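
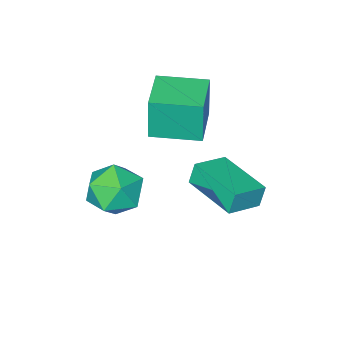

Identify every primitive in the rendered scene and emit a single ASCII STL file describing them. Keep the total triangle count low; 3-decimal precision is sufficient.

solid 
facet normal -0.962 0.011 -0.272
outer loop
vertex -3.326 2.596 -0.328
vertex -3.299 4.666 -0.338
vertex -3.092 2.589 -1.156
endloop
endfacet
facet normal -0.013 -1.000 0.005
outer loop
vertex -1.841 2.574 -0.802
vertex -3.326 2.596 -0.328
vertex -3.092 2.589 -1.156
endloop
endfacet
facet normal -0.962 0.012 -0.273
outer loop
vertex -3.092 2.589 -1.156
vertex -3.299 4.666 -0.338
vertex -3.064 4.659 -1.166
endloop
endfacet
facet normal 0.272 -0.008 -0.962
outer loop
vertex -3.064 4.659 -1.166
vertex -1.841 2.574 -0.802
vertex -3.092 2.589 -1.156
endloop
endfacet
facet normal -0.272 0.008 0.962
outer loop
vertex -3.326 2.596 -0.328
vertex -2.048 4.651 0.016
vertex -3.299 4.666 -0.338
endloop
endfacet
facet normal -0.013 -1.000 0.005
outer loop
vertex -2.076 2.581 0.026
vertex -3.326 2.596 -0.328
vertex -1.841 2.574 -0.802
endloop
endfacet
facet normal -0.272 0.008 0.962
outer loop
vertex -2.076 2.581 0.026
vertex -2.048 4.651 0.016
vertex -3.326 2.596 -0.328
endloop
endfacet
facet normal 0.013 1.000 -0.005
outer loop
vertex -3.299 4.666 -0.338
vertex -2.048 4.651 0.016
vertex -3.064 4.659 -1.166
endloop
endfacet
facet normal 0.272 -0.008 -0.962
outer loop
vertex -1.814 4.644 -0.812
vertex -1.841 2.574 -0.802
vertex -3.064 4.659 -1.166
endloop
endfacet
facet normal 0.013 1.000 -0.005
outer loop
vertex -3.064 4.659 -1.166
vertex -2.048 4.651 0.016
vertex -1.814 4.644 -0.812
endloop
endfacet
facet normal 0.962 -0.011 0.273
outer loop
vertex -1.814 4.644 -0.812
vertex -2.076 2.581 0.026
vertex -1.841 2.574 -0.802
endloop
endfacet
facet normal 0.962 -0.012 0.272
outer loop
vertex -2.048 4.651 0.016
vertex -2.076 2.581 0.026
vertex -1.814 4.644 -0.812
endloop
endfacet
facet normal -0.717 -0.696 -0.039
outer loop
vertex -2.697 -0.265 2.258
vertex -3.937 1.012 2.255
vertex -2.647 -0.221 0.56
endloop
endfacet
facet normal 0.697 -0.718 0.002
outer loop
vertex -1.443 0.948 0.625
vertex -2.697 -0.265 2.258
vertex -2.647 -0.221 0.56
endloop
endfacet
facet normal -0.717 -0.696 -0.039
outer loop
vertex -2.647 -0.221 0.56
vertex -3.937 1.012 2.255
vertex -3.887 1.055 0.556
endloop
endfacet
facet normal 0.029 0.025 -0.999
outer loop
vertex -3.887 1.055 0.556
vertex -1.443 0.948 0.625
vertex -2.647 -0.221 0.56
endloop
endfacet
facet normal -0.029 -0.026 0.999
outer loop
vertex -2.697 -0.265 2.258
vertex -2.733 2.181 2.32
vertex -3.937 1.012 2.255
endloop
endfacet
facet normal 0.697 -0.717 0.002
outer loop
vertex -1.493 0.905 2.324
vertex -2.697 -0.265 2.258
vertex -1.443 0.948 0.625
endloop
endfacet
facet normal -0.030 -0.026 0.999
outer loop
vertex -1.493 0.905 2.324
vertex -2.733 2.181 2.32
vertex -2.697 -0.265 2.258
endloop
endfacet
facet normal -0.697 0.718 -0.002
outer loop
vertex -3.937 1.012 2.255
vertex -2.733 2.181 2.32
vertex -3.887 1.055 0.556
endloop
endfacet
facet normal 0.029 0.026 -0.999
outer loop
vertex -2.683 2.225 0.622
vertex -1.443 0.948 0.625
vertex -3.887 1.055 0.556
endloop
endfacet
facet normal -0.697 0.717 -0.002
outer loop
vertex -3.887 1.055 0.556
vertex -2.733 2.181 2.32
vertex -2.683 2.225 0.622
endloop
endfacet
facet normal 0.717 0.696 0.039
outer loop
vertex -2.683 2.225 0.622
vertex -1.493 0.905 2.324
vertex -1.443 0.948 0.625
endloop
endfacet
facet normal 0.717 0.696 0.039
outer loop
vertex -2.733 2.181 2.32
vertex -1.493 0.905 2.324
vertex -2.683 2.225 0.622
endloop
endfacet
facet normal -0.743 -0.157 0.651
outer loop
vertex -1.3 0.845 -1.603
vertex -1.356 -0.231 -1.926
vertex -0.677 0.067 -1.08
endloop
endfacet
facet normal -0.302 0.354 0.885
outer loop
vertex -1.3 0.845 -1.603
vertex -0.677 0.067 -1.08
vertex -0.232 1.07 -1.329
endloop
endfacet
facet normal -0.285 0.873 0.396
outer loop
vertex -1.3 0.845 -1.603
vertex -0.232 1.07 -1.329
vertex -0.636 1.391 -2.329
endloop
endfacet
facet normal -0.716 0.684 -0.141
outer loop
vertex -1.3 0.845 -1.603
vertex -0.636 1.391 -2.329
vertex -1.331 0.587 -2.698
endloop
endfacet
facet normal -0.999 0.047 0.017
outer loop
vertex -1.3 0.845 -1.603
vertex -1.331 0.587 -2.698
vertex -1.356 -0.231 -1.926
endloop
endfacet
facet normal 0.353 0.075 0.933
outer loop
vertex -0.232 1.07 -1.329
vertex -0.677 0.067 -1.08
vertex 0.371 0.133 -1.482
endloop
endfacet
facet normal -0.360 -0.751 0.554
outer loop
vertex -0.677 0.067 -1.08
vertex -1.356 -0.231 -1.926
vertex -0.324 -0.671 -1.851
endloop
endfacet
facet normal -0.775 -0.421 -0.472
outer loop
vertex -1.356 -0.231 -1.926
vertex -1.331 0.587 -2.698
vertex -0.728 -0.35 -2.851
endloop
endfacet
facet normal -0.317 0.608 -0.728
outer loop
vertex -1.331 0.587 -2.698
vertex -0.636 1.391 -2.329
vertex -0.283 0.653 -3.1
endloop
endfacet
facet normal 0.380 0.914 0.140
outer loop
vertex -0.636 1.391 -2.329
vertex -0.232 1.07 -1.329
vertex 0.396 0.951 -2.254
endloop
endfacet
facet normal 0.716 -0.684 0.141
outer loop
vertex 0.34 -0.125 -2.577
vertex 0.371 0.133 -1.482
vertex -0.324 -0.671 -1.851
endloop
endfacet
facet normal 0.285 -0.873 -0.396
outer loop
vertex 0.34 -0.125 -2.577
vertex -0.324 -0.671 -1.851
vertex -0.728 -0.35 -2.851
endloop
endfacet
facet normal 0.302 -0.354 -0.885
outer loop
vertex 0.34 -0.125 -2.577
vertex -0.728 -0.35 -2.851
vertex -0.283 0.653 -3.1
endloop
endfacet
facet normal 0.743 0.157 -0.651
outer loop
vertex 0.34 -0.125 -2.577
vertex -0.283 0.653 -3.1
vertex 0.396 0.951 -2.254
endloop
endfacet
facet normal 0.999 -0.047 -0.017
outer loop
vertex 0.34 -0.125 -2.577
vertex 0.396 0.951 -2.254
vertex 0.371 0.133 -1.482
endloop
endfacet
facet normal 0.317 -0.608 0.728
outer loop
vertex -0.324 -0.671 -1.851
vertex 0.371 0.133 -1.482
vertex -0.677 0.067 -1.08
endloop
endfacet
facet normal -0.380 -0.914 -0.140
outer loop
vertex -0.728 -0.35 -2.851
vertex -0.324 -0.671 -1.851
vertex -1.356 -0.231 -1.926
endloop
endfacet
facet normal -0.353 -0.075 -0.933
outer loop
vertex -0.283 0.653 -3.1
vertex -0.728 -0.35 -2.851
vertex -1.331 0.587 -2.698
endloop
endfacet
facet normal 0.360 0.751 -0.554
outer loop
vertex 0.396 0.951 -2.254
vertex -0.283 0.653 -3.1
vertex -0.636 1.391 -2.329
endloop
endfacet
facet normal 0.775 0.421 0.472
outer loop
vertex 0.371 0.133 -1.482
vertex 0.396 0.951 -2.254
vertex -0.232 1.07 -1.329
endloop
endfacet

endsolid


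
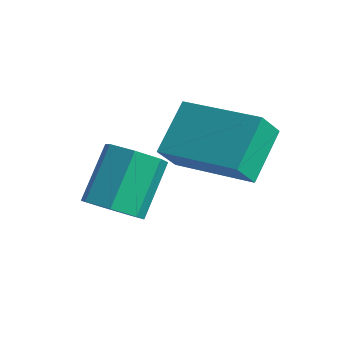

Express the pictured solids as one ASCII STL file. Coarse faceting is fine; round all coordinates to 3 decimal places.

solid 
facet normal -0.975 -0.062 -0.215
outer loop
vertex 1.367 2.359 1.637
vertex 1.128 3.547 2.376
vertex 1.494 2.826 0.927
endloop
endfacet
facet normal 0.169 -0.837 -0.520
outer loop
vertex 3.472 2.953 1.364
vertex 1.367 2.359 1.637
vertex 1.494 2.826 0.927
endloop
endfacet
facet normal -0.975 -0.062 -0.215
outer loop
vertex 1.494 2.826 0.927
vertex 1.128 3.547 2.376
vertex 1.255 4.015 1.666
endloop
endfacet
facet normal 0.148 0.543 -0.826
outer loop
vertex 1.255 4.015 1.666
vertex 3.472 2.953 1.364
vertex 1.494 2.826 0.927
endloop
endfacet
facet normal -0.148 -0.544 0.826
outer loop
vertex 1.367 2.359 1.637
vertex 3.106 3.674 2.813
vertex 1.128 3.547 2.376
endloop
endfacet
facet normal 0.168 -0.837 -0.521
outer loop
vertex 3.345 2.485 2.074
vertex 1.367 2.359 1.637
vertex 3.472 2.953 1.364
endloop
endfacet
facet normal -0.148 -0.543 0.826
outer loop
vertex 3.345 2.485 2.074
vertex 3.106 3.674 2.813
vertex 1.367 2.359 1.637
endloop
endfacet
facet normal -0.169 0.837 0.521
outer loop
vertex 1.128 3.547 2.376
vertex 3.106 3.674 2.813
vertex 1.255 4.015 1.666
endloop
endfacet
facet normal 0.148 0.544 -0.826
outer loop
vertex 3.233 4.141 2.103
vertex 3.472 2.953 1.364
vertex 1.255 4.015 1.666
endloop
endfacet
facet normal -0.168 0.837 0.520
outer loop
vertex 1.255 4.015 1.666
vertex 3.106 3.674 2.813
vertex 3.233 4.141 2.103
endloop
endfacet
facet normal 0.975 0.062 0.215
outer loop
vertex 3.233 4.141 2.103
vertex 3.345 2.485 2.074
vertex 3.472 2.953 1.364
endloop
endfacet
facet normal 0.975 0.062 0.215
outer loop
vertex 3.106 3.674 2.813
vertex 3.345 2.485 2.074
vertex 3.233 4.141 2.103
endloop
endfacet
facet normal 0.158 -0.738 -0.655
outer loop
vertex 1.859 1.074 0.682
vertex 1.169 1.107 0.478
vertex 1.733 1.465 0.211
endloop
endfacet
facet normal 0.966 0.252 -0.049
outer loop
vertex 1.859 1.074 0.682
vertex 1.733 1.465 0.211
vertex 1.621 2.18 1.666
endloop
endfacet
facet normal 0.967 0.250 -0.049
outer loop
vertex 1.621 2.18 1.666
vertex 1.733 1.465 0.211
vertex 1.496 2.572 1.196
endloop
endfacet
facet normal -0.159 0.737 0.657
outer loop
vertex 1.621 2.18 1.666
vertex 1.496 2.572 1.196
vertex 0.931 2.213 1.462
endloop
endfacet
facet normal 0.158 -0.738 -0.656
outer loop
vertex 1.733 1.465 0.211
vertex 1.169 1.107 0.478
vertex 1.183 1.587 -0.059
endloop
endfacet
facet normal 0.447 0.646 -0.619
outer loop
vertex 1.733 1.465 0.211
vertex 1.183 1.587 -0.059
vertex 1.496 2.572 1.196
endloop
endfacet
facet normal 0.445 0.647 -0.619
outer loop
vertex 1.496 2.572 1.196
vertex 1.183 1.587 -0.059
vertex 0.945 2.693 0.926
endloop
endfacet
facet normal -0.160 0.737 0.656
outer loop
vertex 1.496 2.572 1.196
vertex 0.945 2.693 0.926
vertex 0.931 2.213 1.462
endloop
endfacet
facet normal 0.158 -0.738 -0.656
outer loop
vertex 1.183 1.587 -0.059
vertex 1.169 1.107 0.478
vertex 0.622 1.347 0.076
endloop
endfacet
facet normal -0.411 0.555 -0.723
outer loop
vertex 1.183 1.587 -0.059
vertex 0.622 1.347 0.076
vertex 0.945 2.693 0.926
endloop
endfacet
facet normal -0.410 0.555 -0.723
outer loop
vertex 0.945 2.693 0.926
vertex 0.622 1.347 0.076
vertex 0.384 2.453 1.06
endloop
endfacet
facet normal -0.159 0.738 0.656
outer loop
vertex 0.945 2.693 0.926
vertex 0.384 2.453 1.06
vertex 0.931 2.213 1.462
endloop
endfacet
facet normal 0.159 -0.738 -0.656
outer loop
vertex 0.622 1.347 0.076
vertex 1.169 1.107 0.478
vertex 0.473 0.926 0.513
endloop
endfacet
facet normal -0.958 0.045 -0.283
outer loop
vertex 0.622 1.347 0.076
vertex 0.473 0.926 0.513
vertex 0.384 2.453 1.06
endloop
endfacet
facet normal -0.958 0.046 -0.283
outer loop
vertex 0.384 2.453 1.06
vertex 0.473 0.926 0.513
vertex 0.235 2.033 1.497
endloop
endfacet
facet normal -0.158 0.738 0.656
outer loop
vertex 0.384 2.453 1.06
vertex 0.235 2.033 1.497
vertex 0.931 2.213 1.462
endloop
endfacet
facet normal 0.159 -0.737 -0.657
outer loop
vertex 0.473 0.926 0.513
vertex 1.169 1.107 0.478
vertex 0.848 0.641 0.923
endloop
endfacet
facet normal -0.784 -0.498 0.371
outer loop
vertex 0.473 0.926 0.513
vertex 0.848 0.641 0.923
vertex 0.235 2.033 1.497
endloop
endfacet
facet normal -0.784 -0.498 0.370
outer loop
vertex 0.235 2.033 1.497
vertex 0.848 0.641 0.923
vertex 0.61 1.748 1.908
endloop
endfacet
facet normal -0.158 0.738 0.656
outer loop
vertex 0.235 2.033 1.497
vertex 0.61 1.748 1.908
vertex 0.931 2.213 1.462
endloop
endfacet
facet normal 0.159 -0.737 -0.657
outer loop
vertex 0.848 0.641 0.923
vertex 1.169 1.107 0.478
vertex 1.464 0.707 0.998
endloop
endfacet
facet normal -0.019 -0.667 0.745
outer loop
vertex 0.848 0.641 0.923
vertex 1.464 0.707 0.998
vertex 0.61 1.748 1.908
endloop
endfacet
facet normal -0.020 -0.667 0.744
outer loop
vertex 0.61 1.748 1.908
vertex 1.464 0.707 0.998
vertex 1.227 1.813 1.983
endloop
endfacet
facet normal -0.158 0.738 0.656
outer loop
vertex 0.61 1.748 1.908
vertex 1.227 1.813 1.983
vertex 0.931 2.213 1.462
endloop
endfacet
facet normal 0.159 -0.737 -0.657
outer loop
vertex 1.464 0.707 0.998
vertex 1.169 1.107 0.478
vertex 1.859 1.074 0.682
endloop
endfacet
facet normal 0.759 -0.335 0.559
outer loop
vertex 1.464 0.707 0.998
vertex 1.859 1.074 0.682
vertex 1.227 1.813 1.983
endloop
endfacet
facet normal 0.760 -0.333 0.558
outer loop
vertex 1.227 1.813 1.983
vertex 1.859 1.074 0.682
vertex 1.621 2.18 1.666
endloop
endfacet
facet normal -0.159 0.737 0.656
outer loop
vertex 1.227 1.813 1.983
vertex 1.621 2.18 1.666
vertex 0.931 2.213 1.462
endloop
endfacet

endsolid


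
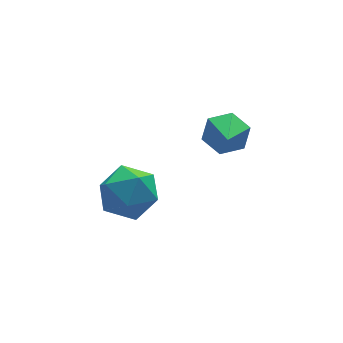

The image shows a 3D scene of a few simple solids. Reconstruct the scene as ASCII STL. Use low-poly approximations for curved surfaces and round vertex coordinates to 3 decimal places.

solid 
facet normal 0.312 0.742 -0.594
outer loop
vertex 2.066 0.656 -0.187
vertex 1.783 1.032 0.134
vertex 2.324 0.903 0.257
endloop
endfacet
facet normal 0.670 -0.742 0.023
outer loop
vertex 2.066 0.656 -0.187
vertex 2.324 0.903 0.257
vertex 1.377 0.068 0.906
endloop
endfacet
facet normal 0.312 0.742 -0.594
outer loop
vertex 2.324 0.903 0.257
vertex 1.783 1.032 0.134
vertex 2.041 1.279 0.578
endloop
endfacet
facet normal 0.646 -0.152 0.748
outer loop
vertex 2.324 0.903 0.257
vertex 2.041 1.279 0.578
vertex 1.377 0.068 0.906
endloop
endfacet
facet normal 0.311 0.742 -0.594
outer loop
vertex 2.041 1.279 0.578
vertex 1.783 1.032 0.134
vertex 1.5 1.408 0.456
endloop
endfacet
facet normal -0.133 0.326 0.936
outer loop
vertex 2.041 1.279 0.578
vertex 1.5 1.408 0.456
vertex 1.377 0.068 0.906
endloop
endfacet
facet normal 0.313 0.743 -0.592
outer loop
vertex 1.5 1.408 0.456
vertex 1.783 1.032 0.134
vertex 1.242 1.162 0.011
endloop
endfacet
facet normal -0.892 0.215 0.398
outer loop
vertex 1.5 1.408 0.456
vertex 1.242 1.162 0.011
vertex 1.377 0.068 0.906
endloop
endfacet
facet normal 0.313 0.742 -0.593
outer loop
vertex 1.242 1.162 0.011
vertex 1.783 1.032 0.134
vertex 1.525 0.786 -0.31
endloop
endfacet
facet normal -0.868 -0.374 -0.327
outer loop
vertex 1.242 1.162 0.011
vertex 1.525 0.786 -0.31
vertex 1.377 0.068 0.906
endloop
endfacet
facet normal 0.313 0.742 -0.593
outer loop
vertex 1.525 0.786 -0.31
vertex 1.783 1.032 0.134
vertex 2.066 0.656 -0.187
endloop
endfacet
facet normal -0.088 -0.853 -0.514
outer loop
vertex 1.525 0.786 -0.31
vertex 2.066 0.656 -0.187
vertex 1.377 0.068 0.906
endloop
endfacet
facet normal -0.966 0.235 0.108
outer loop
vertex -0.713 2.554 -2.257
vertex -0.916 1.803 -2.439
vertex -0.781 2.008 -1.678
endloop
endfacet
facet normal -0.557 0.636 0.534
outer loop
vertex -0.713 2.554 -2.257
vertex -0.781 2.008 -1.678
vertex -0.176 2.529 -1.667
endloop
endfacet
facet normal -0.092 0.988 0.126
outer loop
vertex -0.713 2.554 -2.257
vertex -0.176 2.529 -1.667
vertex 0.064 2.647 -2.42
endloop
endfacet
facet normal -0.213 0.804 -0.555
outer loop
vertex -0.713 2.554 -2.257
vertex 0.064 2.647 -2.42
vertex -0.394 2.197 -2.897
endloop
endfacet
facet normal -0.752 0.340 -0.565
outer loop
vertex -0.713 2.554 -2.257
vertex -0.394 2.197 -2.897
vertex -0.916 1.803 -2.439
endloop
endfacet
facet normal -0.189 0.199 0.962
outer loop
vertex -0.176 2.529 -1.667
vertex -0.781 2.008 -1.678
vertex -0.046 1.763 -1.483
endloop
endfacet
facet normal -0.851 -0.449 0.272
outer loop
vertex -0.781 2.008 -1.678
vertex -0.916 1.803 -2.439
vertex -0.504 1.313 -1.96
endloop
endfacet
facet normal -0.504 -0.282 -0.817
outer loop
vertex -0.916 1.803 -2.439
vertex -0.394 2.197 -2.897
vertex -0.264 1.431 -2.713
endloop
endfacet
facet normal 0.370 0.472 -0.800
outer loop
vertex -0.394 2.197 -2.897
vertex 0.064 2.647 -2.42
vertex 0.341 1.952 -2.702
endloop
endfacet
facet normal 0.565 0.769 0.300
outer loop
vertex 0.064 2.647 -2.42
vertex -0.176 2.529 -1.667
vertex 0.476 2.157 -1.941
endloop
endfacet
facet normal 0.213 -0.804 0.555
outer loop
vertex 0.273 1.406 -2.123
vertex -0.046 1.763 -1.483
vertex -0.504 1.313 -1.96
endloop
endfacet
facet normal 0.092 -0.988 -0.126
outer loop
vertex 0.273 1.406 -2.123
vertex -0.504 1.313 -1.96
vertex -0.264 1.431 -2.713
endloop
endfacet
facet normal 0.557 -0.636 -0.534
outer loop
vertex 0.273 1.406 -2.123
vertex -0.264 1.431 -2.713
vertex 0.341 1.952 -2.702
endloop
endfacet
facet normal 0.966 -0.235 -0.108
outer loop
vertex 0.273 1.406 -2.123
vertex 0.341 1.952 -2.702
vertex 0.476 2.157 -1.941
endloop
endfacet
facet normal 0.752 -0.340 0.565
outer loop
vertex 0.273 1.406 -2.123
vertex 0.476 2.157 -1.941
vertex -0.046 1.763 -1.483
endloop
endfacet
facet normal -0.370 -0.472 0.800
outer loop
vertex -0.504 1.313 -1.96
vertex -0.046 1.763 -1.483
vertex -0.781 2.008 -1.678
endloop
endfacet
facet normal -0.565 -0.769 -0.300
outer loop
vertex -0.264 1.431 -2.713
vertex -0.504 1.313 -1.96
vertex -0.916 1.803 -2.439
endloop
endfacet
facet normal 0.189 -0.199 -0.962
outer loop
vertex 0.341 1.952 -2.702
vertex -0.264 1.431 -2.713
vertex -0.394 2.197 -2.897
endloop
endfacet
facet normal 0.851 0.449 -0.272
outer loop
vertex 0.476 2.157 -1.941
vertex 0.341 1.952 -2.702
vertex 0.064 2.647 -2.42
endloop
endfacet
facet normal 0.504 0.282 0.817
outer loop
vertex -0.046 1.763 -1.483
vertex 0.476 2.157 -1.941
vertex -0.176 2.529 -1.667
endloop
endfacet

endsolid


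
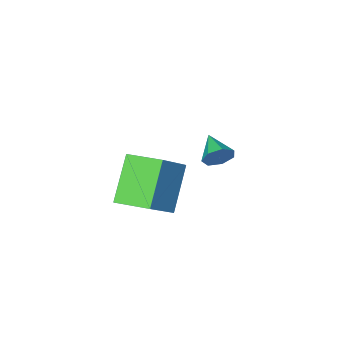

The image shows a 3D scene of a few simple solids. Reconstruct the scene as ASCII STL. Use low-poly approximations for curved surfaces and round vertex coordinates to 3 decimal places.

solid 
facet normal -0.516 -0.415 0.749
outer loop
vertex 2.221 2.694 3.362
vertex 1.509 3.962 3.573
vertex 0.886 2.148 2.14
endloop
endfacet
facet normal 0.484 -0.863 -0.143
outer loop
vertex 1.971 3.018 0.567
vertex 2.221 2.694 3.362
vertex 0.886 2.148 2.14
endloop
endfacet
facet normal -0.516 -0.415 0.749
outer loop
vertex 0.886 2.148 2.14
vertex 1.509 3.962 3.573
vertex 0.174 3.416 2.351
endloop
endfacet
facet normal -0.706 -0.289 -0.647
outer loop
vertex 0.174 3.416 2.351
vertex 1.971 3.018 0.567
vertex 0.886 2.148 2.14
endloop
endfacet
facet normal 0.706 0.289 0.647
outer loop
vertex 2.221 2.694 3.362
vertex 2.594 4.832 2.0
vertex 1.509 3.962 3.573
endloop
endfacet
facet normal 0.484 -0.863 -0.143
outer loop
vertex 3.306 3.564 1.789
vertex 2.221 2.694 3.362
vertex 1.971 3.018 0.567
endloop
endfacet
facet normal 0.706 0.289 0.647
outer loop
vertex 3.306 3.564 1.789
vertex 2.594 4.832 2.0
vertex 2.221 2.694 3.362
endloop
endfacet
facet normal -0.484 0.863 0.143
outer loop
vertex 1.509 3.962 3.573
vertex 2.594 4.832 2.0
vertex 0.174 3.416 2.351
endloop
endfacet
facet normal -0.706 -0.289 -0.647
outer loop
vertex 1.259 4.286 0.778
vertex 1.971 3.018 0.567
vertex 0.174 3.416 2.351
endloop
endfacet
facet normal -0.484 0.863 0.143
outer loop
vertex 0.174 3.416 2.351
vertex 2.594 4.832 2.0
vertex 1.259 4.286 0.778
endloop
endfacet
facet normal 0.516 0.415 -0.749
outer loop
vertex 1.259 4.286 0.778
vertex 3.306 3.564 1.789
vertex 1.971 3.018 0.567
endloop
endfacet
facet normal 0.516 0.415 -0.749
outer loop
vertex 2.594 4.832 2.0
vertex 3.306 3.564 1.789
vertex 1.259 4.286 0.778
endloop
endfacet
facet normal 0.244 0.907 -0.343
outer loop
vertex -1.802 1.893 0.441
vertex -2.089 2.173 0.978
vertex -1.454 1.973 0.9
endloop
endfacet
facet normal 0.580 -0.754 -0.308
outer loop
vertex -1.802 1.893 0.441
vertex -1.454 1.973 0.9
vertex -2.391 1.047 1.402
endloop
endfacet
facet normal 0.244 0.907 -0.343
outer loop
vertex -1.454 1.973 0.9
vertex -2.089 2.173 0.978
vertex -1.585 2.204 1.418
endloop
endfacet
facet normal 0.742 -0.523 0.421
outer loop
vertex -1.454 1.973 0.9
vertex -1.585 2.204 1.418
vertex -2.391 1.047 1.402
endloop
endfacet
facet normal 0.243 0.908 -0.342
outer loop
vertex -1.585 2.204 1.418
vertex -2.089 2.173 0.978
vertex -2.096 2.411 1.604
endloop
endfacet
facet normal 0.264 -0.197 0.944
outer loop
vertex -1.585 2.204 1.418
vertex -2.096 2.411 1.604
vertex -2.391 1.047 1.402
endloop
endfacet
facet normal 0.242 0.908 -0.342
outer loop
vertex -2.096 2.411 1.604
vertex -2.089 2.173 0.978
vertex -2.601 2.438 1.319
endloop
endfacet
facet normal -0.492 -0.022 0.870
outer loop
vertex -2.096 2.411 1.604
vertex -2.601 2.438 1.319
vertex -2.391 1.047 1.402
endloop
endfacet
facet normal 0.243 0.908 -0.341
outer loop
vertex -2.601 2.438 1.319
vertex -2.089 2.173 0.978
vertex -2.721 2.266 0.776
endloop
endfacet
facet normal -0.959 -0.130 0.253
outer loop
vertex -2.601 2.438 1.319
vertex -2.721 2.266 0.776
vertex -2.391 1.047 1.402
endloop
endfacet
facet normal 0.243 0.907 -0.344
outer loop
vertex -2.721 2.266 0.776
vertex -2.089 2.173 0.978
vertex -2.366 2.023 0.386
endloop
endfacet
facet normal -0.784 -0.438 -0.440
outer loop
vertex -2.721 2.266 0.776
vertex -2.366 2.023 0.386
vertex -2.391 1.047 1.402
endloop
endfacet
facet normal 0.243 0.907 -0.343
outer loop
vertex -2.366 2.023 0.386
vertex -2.089 2.173 0.978
vertex -1.802 1.893 0.441
endloop
endfacet
facet normal -0.098 -0.717 -0.691
outer loop
vertex -2.366 2.023 0.386
vertex -1.802 1.893 0.441
vertex -2.391 1.047 1.402
endloop
endfacet

endsolid


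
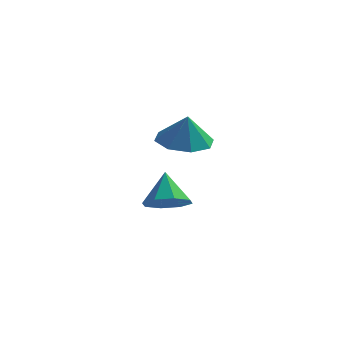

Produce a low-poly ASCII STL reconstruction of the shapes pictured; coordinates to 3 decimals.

solid 
facet normal -0.161 0.149 -0.976
outer loop
vertex 3.534 -1.859 1.88
vertex 3.089 -1.146 2.062
vertex 3.915 -1.323 1.899
endloop
endfacet
facet normal 0.726 -0.531 0.437
outer loop
vertex 3.534 -1.859 1.88
vertex 3.915 -1.323 1.899
vertex 3.251 -1.294 3.038
endloop
endfacet
facet normal -0.161 0.148 -0.976
outer loop
vertex 3.915 -1.323 1.899
vertex 3.089 -1.146 2.062
vertex 3.812 -0.683 2.013
endloop
endfacet
facet normal 0.863 0.050 0.502
outer loop
vertex 3.915 -1.323 1.899
vertex 3.812 -0.683 2.013
vertex 3.251 -1.294 3.038
endloop
endfacet
facet normal -0.161 0.148 -0.976
outer loop
vertex 3.812 -0.683 2.013
vertex 3.089 -1.146 2.062
vertex 3.286 -0.314 2.156
endloop
endfacet
facet normal 0.554 0.546 0.629
outer loop
vertex 3.812 -0.683 2.013
vertex 3.286 -0.314 2.156
vertex 3.251 -1.294 3.038
endloop
endfacet
facet normal -0.161 0.148 -0.976
outer loop
vertex 3.286 -0.314 2.156
vertex 3.089 -1.146 2.062
vertex 2.644 -0.433 2.244
endloop
endfacet
facet normal -0.022 0.669 0.743
outer loop
vertex 3.286 -0.314 2.156
vertex 2.644 -0.433 2.244
vertex 3.251 -1.294 3.038
endloop
endfacet
facet normal -0.162 0.148 -0.976
outer loop
vertex 2.644 -0.433 2.244
vertex 3.089 -1.146 2.062
vertex 2.263 -0.97 2.226
endloop
endfacet
facet normal -0.525 0.347 0.777
outer loop
vertex 2.644 -0.433 2.244
vertex 2.263 -0.97 2.226
vertex 3.251 -1.294 3.038
endloop
endfacet
facet normal -0.162 0.148 -0.976
outer loop
vertex 2.263 -0.97 2.226
vertex 3.089 -1.146 2.062
vertex 2.366 -1.61 2.112
endloop
endfacet
facet normal -0.662 -0.233 0.712
outer loop
vertex 2.263 -0.97 2.226
vertex 2.366 -1.61 2.112
vertex 3.251 -1.294 3.038
endloop
endfacet
facet normal -0.162 0.147 -0.976
outer loop
vertex 2.366 -1.61 2.112
vertex 3.089 -1.146 2.062
vertex 2.893 -1.978 1.969
endloop
endfacet
facet normal -0.351 -0.731 0.585
outer loop
vertex 2.366 -1.61 2.112
vertex 2.893 -1.978 1.969
vertex 3.251 -1.294 3.038
endloop
endfacet
facet normal -0.163 0.147 -0.976
outer loop
vertex 2.893 -1.978 1.969
vertex 3.089 -1.146 2.062
vertex 3.534 -1.859 1.88
endloop
endfacet
facet normal 0.224 -0.853 0.471
outer loop
vertex 2.893 -1.978 1.969
vertex 3.534 -1.859 1.88
vertex 3.251 -1.294 3.038
endloop
endfacet
facet normal 0.240 -0.519 -0.820
outer loop
vertex 2.547 1.024 -1.124
vertex 1.811 1.083 -1.377
vertex 2.458 1.511 -1.458
endloop
endfacet
facet normal 0.714 0.480 0.510
outer loop
vertex 2.547 1.024 -1.124
vertex 2.458 1.511 -1.458
vertex 1.509 1.737 -0.343
endloop
endfacet
facet normal 0.240 -0.518 -0.821
outer loop
vertex 2.458 1.511 -1.458
vertex 1.811 1.083 -1.377
vertex 1.991 1.748 -1.744
endloop
endfacet
facet normal 0.380 0.915 0.138
outer loop
vertex 2.458 1.511 -1.458
vertex 1.991 1.748 -1.744
vertex 1.509 1.737 -0.343
endloop
endfacet
facet normal 0.240 -0.518 -0.821
outer loop
vertex 1.991 1.748 -1.744
vertex 1.811 1.083 -1.377
vertex 1.418 1.595 -1.815
endloop
endfacet
facet normal -0.248 0.966 -0.078
outer loop
vertex 1.991 1.748 -1.744
vertex 1.418 1.595 -1.815
vertex 1.509 1.737 -0.343
endloop
endfacet
facet normal 0.241 -0.517 -0.821
outer loop
vertex 1.418 1.595 -1.815
vertex 1.811 1.083 -1.377
vertex 1.076 1.142 -1.63
endloop
endfacet
facet normal -0.800 0.600 -0.008
outer loop
vertex 1.418 1.595 -1.815
vertex 1.076 1.142 -1.63
vertex 1.509 1.737 -0.343
endloop
endfacet
facet normal 0.241 -0.519 -0.820
outer loop
vertex 1.076 1.142 -1.63
vertex 1.811 1.083 -1.377
vertex 1.164 0.655 -1.296
endloop
endfacet
facet normal -0.952 0.036 0.304
outer loop
vertex 1.076 1.142 -1.63
vertex 1.164 0.655 -1.296
vertex 1.509 1.737 -0.343
endloop
endfacet
facet normal 0.240 -0.518 -0.821
outer loop
vertex 1.164 0.655 -1.296
vertex 1.811 1.083 -1.377
vertex 1.632 0.419 -1.01
endloop
endfacet
facet normal -0.616 -0.401 0.678
outer loop
vertex 1.164 0.655 -1.296
vertex 1.632 0.419 -1.01
vertex 1.509 1.737 -0.343
endloop
endfacet
facet normal 0.242 -0.518 -0.820
outer loop
vertex 1.632 0.419 -1.01
vertex 1.811 1.083 -1.377
vertex 2.205 0.572 -0.938
endloop
endfacet
facet normal 0.008 -0.451 0.893
outer loop
vertex 1.632 0.419 -1.01
vertex 2.205 0.572 -0.938
vertex 1.509 1.737 -0.343
endloop
endfacet
facet normal 0.240 -0.519 -0.820
outer loop
vertex 2.205 0.572 -0.938
vertex 1.811 1.083 -1.377
vertex 2.547 1.024 -1.124
endloop
endfacet
facet normal 0.561 -0.086 0.823
outer loop
vertex 2.205 0.572 -0.938
vertex 2.547 1.024 -1.124
vertex 1.509 1.737 -0.343
endloop
endfacet

endsolid


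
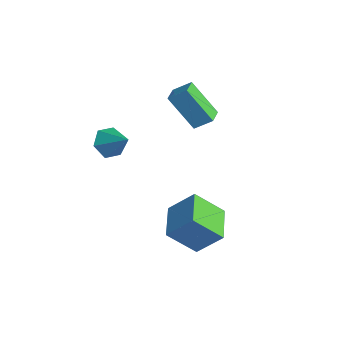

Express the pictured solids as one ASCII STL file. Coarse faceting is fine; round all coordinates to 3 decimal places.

solid 
facet normal -0.848 0.523 0.088
outer loop
vertex 0.716 0.73 -1.231
vertex 1.404 1.648 -0.059
vertex 1.304 1.893 -2.487
endloop
endfacet
facet normal -0.419 -0.560 -0.715
outer loop
vertex 2.796 0.972 -2.641
vertex 0.716 0.73 -1.231
vertex 1.304 1.893 -2.487
endloop
endfacet
facet normal -0.848 0.523 0.088
outer loop
vertex 1.304 1.893 -2.487
vertex 1.404 1.648 -0.059
vertex 1.992 2.811 -1.315
endloop
endfacet
facet normal 0.325 0.642 -0.694
outer loop
vertex 1.992 2.811 -1.315
vertex 2.796 0.972 -2.641
vertex 1.304 1.893 -2.487
endloop
endfacet
facet normal -0.325 -0.642 0.694
outer loop
vertex 0.716 0.73 -1.231
vertex 2.896 0.727 -0.213
vertex 1.404 1.648 -0.059
endloop
endfacet
facet normal -0.419 -0.560 -0.715
outer loop
vertex 2.208 -0.191 -1.385
vertex 0.716 0.73 -1.231
vertex 2.796 0.972 -2.641
endloop
endfacet
facet normal -0.325 -0.642 0.694
outer loop
vertex 2.208 -0.191 -1.385
vertex 2.896 0.727 -0.213
vertex 0.716 0.73 -1.231
endloop
endfacet
facet normal 0.419 0.560 0.715
outer loop
vertex 1.404 1.648 -0.059
vertex 2.896 0.727 -0.213
vertex 1.992 2.811 -1.315
endloop
endfacet
facet normal 0.325 0.642 -0.694
outer loop
vertex 3.484 1.89 -1.469
vertex 2.796 0.972 -2.641
vertex 1.992 2.811 -1.315
endloop
endfacet
facet normal 0.419 0.560 0.715
outer loop
vertex 1.992 2.811 -1.315
vertex 2.896 0.727 -0.213
vertex 3.484 1.89 -1.469
endloop
endfacet
facet normal 0.848 -0.523 -0.088
outer loop
vertex 3.484 1.89 -1.469
vertex 2.208 -0.191 -1.385
vertex 2.796 0.972 -2.641
endloop
endfacet
facet normal 0.848 -0.523 -0.088
outer loop
vertex 2.896 0.727 -0.213
vertex 2.208 -0.191 -1.385
vertex 3.484 1.89 -1.469
endloop
endfacet
facet normal -0.518 -0.354 0.779
outer loop
vertex -1.192 2.699 4.578
vertex -1.825 3.307 4.433
vertex -1.685 2.034 3.948
endloop
endfacet
facet normal 0.713 -0.682 0.163
outer loop
vertex -0.635 2.753 2.367
vertex -1.192 2.699 4.578
vertex -1.685 2.034 3.948
endloop
endfacet
facet normal -0.518 -0.354 0.779
outer loop
vertex -1.685 2.034 3.948
vertex -1.825 3.307 4.433
vertex -2.319 2.643 3.803
endloop
endfacet
facet normal -0.475 -0.639 -0.606
outer loop
vertex -2.319 2.643 3.803
vertex -0.635 2.753 2.367
vertex -1.685 2.034 3.948
endloop
endfacet
facet normal 0.475 0.639 0.606
outer loop
vertex -1.192 2.699 4.578
vertex -0.775 4.026 2.852
vertex -1.825 3.307 4.433
endloop
endfacet
facet normal 0.712 -0.684 0.163
outer loop
vertex -0.141 3.417 2.997
vertex -1.192 2.699 4.578
vertex -0.635 2.753 2.367
endloop
endfacet
facet normal 0.475 0.639 0.606
outer loop
vertex -0.141 3.417 2.997
vertex -0.775 4.026 2.852
vertex -1.192 2.699 4.578
endloop
endfacet
facet normal -0.712 0.683 -0.162
outer loop
vertex -1.825 3.307 4.433
vertex -0.775 4.026 2.852
vertex -2.319 2.643 3.803
endloop
endfacet
facet normal -0.475 -0.639 -0.606
outer loop
vertex -1.268 3.361 2.222
vertex -0.635 2.753 2.367
vertex -2.319 2.643 3.803
endloop
endfacet
facet normal -0.712 0.683 -0.163
outer loop
vertex -2.319 2.643 3.803
vertex -0.775 4.026 2.852
vertex -1.268 3.361 2.222
endloop
endfacet
facet normal 0.518 0.354 -0.779
outer loop
vertex -1.268 3.361 2.222
vertex -0.141 3.417 2.997
vertex -0.635 2.753 2.367
endloop
endfacet
facet normal 0.518 0.354 -0.779
outer loop
vertex -0.775 4.026 2.852
vertex -0.141 3.417 2.997
vertex -1.268 3.361 2.222
endloop
endfacet
facet normal -0.743 -0.250 -0.621
outer loop
vertex -2.097 -0.094 0.629
vertex -2.527 -0.418 1.274
vertex -2.626 0.39 1.067
endloop
endfacet
facet normal 0.529 0.809 -0.256
outer loop
vertex -2.097 -0.094 0.629
vertex -2.626 0.39 1.067
vertex -1.413 -0.042 2.206
endloop
endfacet
facet normal -0.743 -0.250 -0.621
outer loop
vertex -2.626 0.39 1.067
vertex -2.527 -0.418 1.274
vertex -3.056 0.067 1.711
endloop
endfacet
facet normal -0.064 0.909 0.413
outer loop
vertex -2.626 0.39 1.067
vertex -3.056 0.067 1.711
vertex -1.413 -0.042 2.206
endloop
endfacet
facet normal -0.743 -0.251 -0.621
outer loop
vertex -3.056 0.067 1.711
vertex -2.527 -0.418 1.274
vertex -2.957 -0.741 1.919
endloop
endfacet
facet normal -0.269 0.209 0.940
outer loop
vertex -3.056 0.067 1.711
vertex -2.957 -0.741 1.919
vertex -1.413 -0.042 2.206
endloop
endfacet
facet normal -0.743 -0.251 -0.621
outer loop
vertex -2.957 -0.741 1.919
vertex -2.527 -0.418 1.274
vertex -2.428 -1.226 1.482
endloop
endfacet
facet normal 0.119 -0.590 0.799
outer loop
vertex -2.957 -0.741 1.919
vertex -2.428 -1.226 1.482
vertex -1.413 -0.042 2.206
endloop
endfacet
facet normal -0.743 -0.251 -0.621
outer loop
vertex -2.428 -1.226 1.482
vertex -2.527 -0.418 1.274
vertex -1.998 -0.902 0.837
endloop
endfacet
facet normal 0.713 -0.690 0.129
outer loop
vertex -2.428 -1.226 1.482
vertex -1.998 -0.902 0.837
vertex -1.413 -0.042 2.206
endloop
endfacet
facet normal -0.743 -0.251 -0.621
outer loop
vertex -1.998 -0.902 0.837
vertex -2.527 -0.418 1.274
vertex -2.097 -0.094 0.629
endloop
endfacet
facet normal 0.917 0.010 -0.398
outer loop
vertex -1.998 -0.902 0.837
vertex -2.097 -0.094 0.629
vertex -1.413 -0.042 2.206
endloop
endfacet

endsolid


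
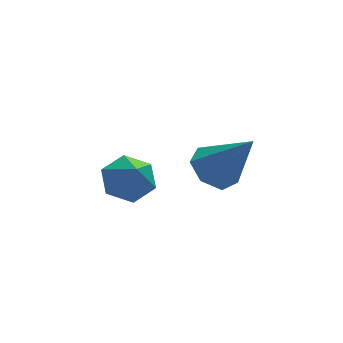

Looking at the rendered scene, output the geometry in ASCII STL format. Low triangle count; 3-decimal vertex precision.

solid 
facet normal -0.445 0.390 -0.806
outer loop
vertex 0.807 4.768 0.792
vertex -0.017 4.417 1.077
vertex 0.362 5.254 1.273
endloop
endfacet
facet normal 0.823 0.514 0.242
outer loop
vertex 0.807 4.768 0.792
vertex 0.362 5.254 1.273
vertex 0.957 3.563 2.843
endloop
endfacet
facet normal -0.444 0.390 -0.807
outer loop
vertex 0.362 5.254 1.273
vertex -0.017 4.417 1.077
vertex -0.369 5.11 1.606
endloop
endfacet
facet normal 0.176 0.702 0.690
outer loop
vertex 0.362 5.254 1.273
vertex -0.369 5.11 1.606
vertex 0.957 3.563 2.843
endloop
endfacet
facet normal -0.446 0.389 -0.806
outer loop
vertex -0.369 5.11 1.606
vertex -0.017 4.417 1.077
vertex -0.834 4.443 1.541
endloop
endfacet
facet normal -0.483 0.255 0.837
outer loop
vertex -0.369 5.11 1.606
vertex -0.834 4.443 1.541
vertex 0.957 3.563 2.843
endloop
endfacet
facet normal -0.445 0.390 -0.806
outer loop
vertex -0.834 4.443 1.541
vertex -0.017 4.417 1.077
vertex -0.685 3.757 1.127
endloop
endfacet
facet normal -0.657 -0.489 0.574
outer loop
vertex -0.834 4.443 1.541
vertex -0.685 3.757 1.127
vertex 0.957 3.563 2.843
endloop
endfacet
facet normal -0.445 0.390 -0.806
outer loop
vertex -0.685 3.757 1.127
vertex -0.017 4.417 1.077
vertex -0.033 3.567 0.675
endloop
endfacet
facet normal -0.216 -0.972 0.097
outer loop
vertex -0.685 3.757 1.127
vertex -0.033 3.567 0.675
vertex 0.957 3.563 2.843
endloop
endfacet
facet normal -0.445 0.390 -0.806
outer loop
vertex -0.033 3.567 0.675
vertex -0.017 4.417 1.077
vertex 0.631 4.017 0.526
endloop
endfacet
facet normal 0.509 -0.828 -0.234
outer loop
vertex -0.033 3.567 0.675
vertex 0.631 4.017 0.526
vertex 0.957 3.563 2.843
endloop
endfacet
facet normal -0.445 0.390 -0.806
outer loop
vertex 0.631 4.017 0.526
vertex -0.017 4.417 1.077
vertex 0.807 4.768 0.792
endloop
endfacet
facet normal 0.971 -0.168 -0.169
outer loop
vertex 0.631 4.017 0.526
vertex 0.807 4.768 0.792
vertex 0.957 3.563 2.843
endloop
endfacet
facet normal -0.027 0.601 -0.799
outer loop
vertex -2.617 2.513 3.371
vertex -3.398 2.178 3.145
vertex -3.357 2.881 3.673
endloop
endfacet
facet normal 0.487 0.308 0.818
outer loop
vertex -2.617 2.513 3.371
vertex -3.357 2.881 3.673
vertex -3.362 1.342 4.255
endloop
endfacet
facet normal -0.026 0.601 -0.799
outer loop
vertex -3.357 2.881 3.673
vertex -3.398 2.178 3.145
vertex -4.139 2.546 3.446
endloop
endfacet
facet normal -0.390 0.327 0.861
outer loop
vertex -3.357 2.881 3.673
vertex -4.139 2.546 3.446
vertex -3.362 1.342 4.255
endloop
endfacet
facet normal -0.026 0.601 -0.799
outer loop
vertex -4.139 2.546 3.446
vertex -3.398 2.178 3.145
vertex -4.18 1.843 2.919
endloop
endfacet
facet normal -0.863 -0.270 0.427
outer loop
vertex -4.139 2.546 3.446
vertex -4.18 1.843 2.919
vertex -3.362 1.342 4.255
endloop
endfacet
facet normal -0.027 0.601 -0.799
outer loop
vertex -4.18 1.843 2.919
vertex -3.398 2.178 3.145
vertex -3.44 1.475 2.617
endloop
endfacet
facet normal -0.461 -0.886 -0.050
outer loop
vertex -4.18 1.843 2.919
vertex -3.44 1.475 2.617
vertex -3.362 1.342 4.255
endloop
endfacet
facet normal -0.027 0.601 -0.799
outer loop
vertex -3.44 1.475 2.617
vertex -3.398 2.178 3.145
vertex -2.658 1.81 2.843
endloop
endfacet
facet normal 0.415 -0.905 -0.093
outer loop
vertex -3.44 1.475 2.617
vertex -2.658 1.81 2.843
vertex -3.362 1.342 4.255
endloop
endfacet
facet normal -0.027 0.601 -0.799
outer loop
vertex -2.658 1.81 2.843
vertex -3.398 2.178 3.145
vertex -2.617 2.513 3.371
endloop
endfacet
facet normal 0.888 -0.308 0.341
outer loop
vertex -2.658 1.81 2.843
vertex -2.617 2.513 3.371
vertex -3.362 1.342 4.255
endloop
endfacet

endsolid


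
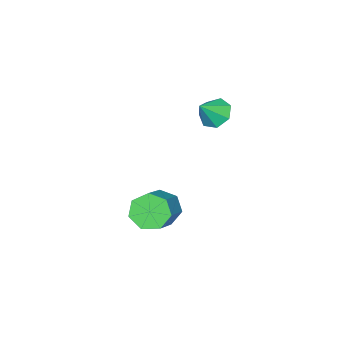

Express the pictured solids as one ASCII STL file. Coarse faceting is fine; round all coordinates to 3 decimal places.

solid 
facet normal -0.768 -0.349 -0.537
outer loop
vertex 2.147 -2.331 -1.986
vertex 1.681 -2.325 -1.324
vertex 1.793 -1.735 -1.867
endloop
endfacet
facet normal 0.396 0.400 -0.827
outer loop
vertex 2.147 -2.331 -1.986
vertex 1.793 -1.735 -1.867
vertex 3.445 -1.741 -1.079
endloop
endfacet
facet normal 0.396 0.401 -0.826
outer loop
vertex 3.445 -1.741 -1.079
vertex 1.793 -1.735 -1.867
vertex 3.091 -1.146 -0.96
endloop
endfacet
facet normal 0.768 0.350 0.537
outer loop
vertex 3.445 -1.741 -1.079
vertex 3.091 -1.146 -0.96
vertex 2.979 -1.735 -0.416
endloop
endfacet
facet normal -0.768 -0.348 -0.537
outer loop
vertex 1.793 -1.735 -1.867
vertex 1.681 -2.325 -1.324
vertex 1.355 -1.583 -1.339
endloop
endfacet
facet normal -0.146 0.912 -0.384
outer loop
vertex 1.793 -1.735 -1.867
vertex 1.355 -1.583 -1.339
vertex 3.091 -1.146 -0.96
endloop
endfacet
facet normal -0.146 0.912 -0.384
outer loop
vertex 3.091 -1.146 -0.96
vertex 1.355 -1.583 -1.339
vertex 2.653 -0.994 -0.432
endloop
endfacet
facet normal 0.768 0.350 0.537
outer loop
vertex 3.091 -1.146 -0.96
vertex 2.653 -0.994 -0.432
vertex 2.979 -1.735 -0.416
endloop
endfacet
facet normal -0.768 -0.348 -0.537
outer loop
vertex 1.355 -1.583 -1.339
vertex 1.681 -2.325 -1.324
vertex 1.162 -1.99 -0.799
endloop
endfacet
facet normal -0.578 0.737 0.349
outer loop
vertex 1.355 -1.583 -1.339
vertex 1.162 -1.99 -0.799
vertex 2.653 -0.994 -0.432
endloop
endfacet
facet normal -0.578 0.737 0.349
outer loop
vertex 2.653 -0.994 -0.432
vertex 1.162 -1.99 -0.799
vertex 2.461 -1.4 0.108
endloop
endfacet
facet normal 0.768 0.350 0.536
outer loop
vertex 2.653 -0.994 -0.432
vertex 2.461 -1.4 0.108
vertex 2.979 -1.735 -0.416
endloop
endfacet
facet normal -0.768 -0.349 -0.537
outer loop
vertex 1.162 -1.99 -0.799
vertex 1.681 -2.325 -1.324
vertex 1.36 -2.649 -0.654
endloop
endfacet
facet normal -0.575 0.007 0.818
outer loop
vertex 1.162 -1.99 -0.799
vertex 1.36 -2.649 -0.654
vertex 2.461 -1.4 0.108
endloop
endfacet
facet normal -0.575 0.008 0.818
outer loop
vertex 2.461 -1.4 0.108
vertex 1.36 -2.649 -0.654
vertex 2.658 -2.059 0.253
endloop
endfacet
facet normal 0.768 0.348 0.537
outer loop
vertex 2.461 -1.4 0.108
vertex 2.658 -2.059 0.253
vertex 2.979 -1.735 -0.416
endloop
endfacet
facet normal -0.768 -0.349 -0.537
outer loop
vertex 1.36 -2.649 -0.654
vertex 1.681 -2.325 -1.324
vertex 1.799 -3.063 -1.013
endloop
endfacet
facet normal -0.138 -0.728 0.671
outer loop
vertex 1.36 -2.649 -0.654
vertex 1.799 -3.063 -1.013
vertex 2.658 -2.059 0.253
endloop
endfacet
facet normal -0.139 -0.728 0.671
outer loop
vertex 2.658 -2.059 0.253
vertex 1.799 -3.063 -1.013
vertex 3.098 -2.474 -0.106
endloop
endfacet
facet normal 0.768 0.349 0.537
outer loop
vertex 2.658 -2.059 0.253
vertex 3.098 -2.474 -0.106
vertex 2.979 -1.735 -0.416
endloop
endfacet
facet normal -0.768 -0.349 -0.537
outer loop
vertex 1.799 -3.063 -1.013
vertex 1.681 -2.325 -1.324
vertex 2.15 -2.922 -1.606
endloop
endfacet
facet normal 0.401 -0.916 0.020
outer loop
vertex 1.799 -3.063 -1.013
vertex 2.15 -2.922 -1.606
vertex 3.098 -2.474 -0.106
endloop
endfacet
facet normal 0.403 -0.915 0.019
outer loop
vertex 3.098 -2.474 -0.106
vertex 2.15 -2.922 -1.606
vertex 3.448 -2.332 -0.699
endloop
endfacet
facet normal 0.768 0.349 0.537
outer loop
vertex 3.098 -2.474 -0.106
vertex 3.448 -2.332 -0.699
vertex 2.979 -1.735 -0.416
endloop
endfacet
facet normal -0.768 -0.349 -0.537
outer loop
vertex 2.15 -2.922 -1.606
vertex 1.681 -2.325 -1.324
vertex 2.147 -2.331 -1.986
endloop
endfacet
facet normal 0.640 -0.413 -0.648
outer loop
vertex 2.15 -2.922 -1.606
vertex 2.147 -2.331 -1.986
vertex 3.448 -2.332 -0.699
endloop
endfacet
facet normal 0.640 -0.413 -0.648
outer loop
vertex 3.448 -2.332 -0.699
vertex 2.147 -2.331 -1.986
vertex 3.445 -1.741 -1.079
endloop
endfacet
facet normal 0.768 0.349 0.537
outer loop
vertex 3.448 -2.332 -0.699
vertex 3.445 -1.741 -1.079
vertex 2.979 -1.735 -0.416
endloop
endfacet
facet normal -0.703 0.130 -0.699
outer loop
vertex 0.209 -0.933 2.952
vertex -0.219 -1.361 3.303
vertex -0.15 -0.667 3.363
endloop
endfacet
facet normal 0.701 0.695 0.162
outer loop
vertex 0.209 -0.933 2.952
vertex -0.15 -0.667 3.363
vertex 0.519 -1.499 4.037
endloop
endfacet
facet normal -0.704 0.130 -0.698
outer loop
vertex -0.15 -0.667 3.363
vertex -0.219 -1.361 3.303
vertex -0.561 -0.924 3.73
endloop
endfacet
facet normal 0.177 0.702 0.690
outer loop
vertex -0.15 -0.667 3.363
vertex -0.561 -0.924 3.73
vertex 0.519 -1.499 4.037
endloop
endfacet
facet normal -0.704 0.131 -0.698
outer loop
vertex -0.561 -0.924 3.73
vertex -0.219 -1.361 3.303
vertex -0.715 -1.51 3.775
endloop
endfacet
facet normal -0.207 0.129 0.970
outer loop
vertex -0.561 -0.924 3.73
vertex -0.715 -1.51 3.775
vertex 0.519 -1.499 4.037
endloop
endfacet
facet normal -0.704 0.131 -0.698
outer loop
vertex -0.715 -1.51 3.775
vertex -0.219 -1.361 3.303
vertex -0.496 -1.984 3.465
endloop
endfacet
facet normal -0.162 -0.592 0.790
outer loop
vertex -0.715 -1.51 3.775
vertex -0.496 -1.984 3.465
vertex 0.519 -1.499 4.037
endloop
endfacet
facet normal -0.703 0.131 -0.698
outer loop
vertex -0.496 -1.984 3.465
vertex -0.219 -1.361 3.303
vertex -0.068 -1.989 3.033
endloop
endfacet
facet normal 0.277 -0.917 0.285
outer loop
vertex -0.496 -1.984 3.465
vertex -0.068 -1.989 3.033
vertex 0.519 -1.499 4.037
endloop
endfacet
facet normal -0.704 0.131 -0.698
outer loop
vertex -0.068 -1.989 3.033
vertex -0.219 -1.361 3.303
vertex 0.245 -1.522 2.805
endloop
endfacet
facet normal 0.781 -0.603 -0.162
outer loop
vertex -0.068 -1.989 3.033
vertex 0.245 -1.522 2.805
vertex 0.519 -1.499 4.037
endloop
endfacet
facet normal -0.704 0.131 -0.698
outer loop
vertex 0.245 -1.522 2.805
vertex -0.219 -1.361 3.303
vertex 0.209 -0.933 2.952
endloop
endfacet
facet normal 0.969 0.114 -0.218
outer loop
vertex 0.245 -1.522 2.805
vertex 0.209 -0.933 2.952
vertex 0.519 -1.499 4.037
endloop
endfacet

endsolid


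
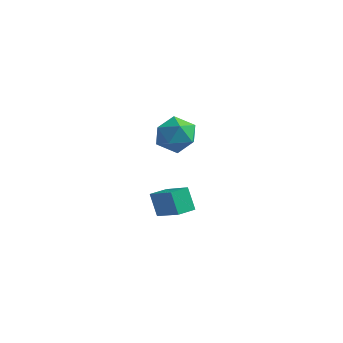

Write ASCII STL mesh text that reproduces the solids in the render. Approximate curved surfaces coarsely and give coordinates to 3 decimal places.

solid 
facet normal -0.445 0.310 0.840
outer loop
vertex 2.842 -3.296 -0.796
vertex 3.292 -2.353 -0.906
vertex 1.395 -2.719 -1.775
endloop
endfacet
facet normal -0.429 -0.897 0.105
outer loop
vertex 2.008 -3.147 -2.934
vertex 2.842 -3.296 -0.796
vertex 1.395 -2.719 -1.775
endloop
endfacet
facet normal -0.445 0.309 0.841
outer loop
vertex 1.395 -2.719 -1.775
vertex 3.292 -2.353 -0.906
vertex 1.844 -1.776 -1.884
endloop
endfacet
facet normal -0.787 0.313 -0.532
outer loop
vertex 1.844 -1.776 -1.884
vertex 2.008 -3.147 -2.934
vertex 1.395 -2.719 -1.775
endloop
endfacet
facet normal 0.787 -0.313 0.532
outer loop
vertex 2.842 -3.296 -0.796
vertex 3.905 -2.781 -2.065
vertex 3.292 -2.353 -0.906
endloop
endfacet
facet normal -0.428 -0.898 0.105
outer loop
vertex 3.456 -3.724 -1.956
vertex 2.842 -3.296 -0.796
vertex 2.008 -3.147 -2.934
endloop
endfacet
facet normal 0.787 -0.313 0.532
outer loop
vertex 3.456 -3.724 -1.956
vertex 3.905 -2.781 -2.065
vertex 2.842 -3.296 -0.796
endloop
endfacet
facet normal 0.428 0.897 -0.105
outer loop
vertex 3.292 -2.353 -0.906
vertex 3.905 -2.781 -2.065
vertex 1.844 -1.776 -1.884
endloop
endfacet
facet normal -0.787 0.313 -0.532
outer loop
vertex 2.458 -2.204 -3.044
vertex 2.008 -3.147 -2.934
vertex 1.844 -1.776 -1.884
endloop
endfacet
facet normal 0.428 0.898 -0.104
outer loop
vertex 1.844 -1.776 -1.884
vertex 3.905 -2.781 -2.065
vertex 2.458 -2.204 -3.044
endloop
endfacet
facet normal 0.444 -0.310 -0.841
outer loop
vertex 2.458 -2.204 -3.044
vertex 3.456 -3.724 -1.956
vertex 2.008 -3.147 -2.934
endloop
endfacet
facet normal 0.445 -0.309 -0.840
outer loop
vertex 3.905 -2.781 -2.065
vertex 3.456 -3.724 -1.956
vertex 2.458 -2.204 -3.044
endloop
endfacet
facet normal 0.086 0.854 0.512
outer loop
vertex -0.442 4.795 -1.836
vertex -0.649 4.17 -0.759
vertex 0.528 4.31 -1.191
endloop
endfacet
facet normal 0.487 0.870 -0.079
outer loop
vertex -0.442 4.795 -1.836
vertex 0.528 4.31 -1.191
vertex 0.496 4.214 -2.448
endloop
endfacet
facet normal 0.057 0.767 -0.640
outer loop
vertex -0.442 4.795 -1.836
vertex 0.496 4.214 -2.448
vertex -0.701 4.015 -2.794
endloop
endfacet
facet normal -0.609 0.688 -0.395
outer loop
vertex -0.442 4.795 -1.836
vertex -0.701 4.015 -2.794
vertex -1.409 3.988 -1.75
endloop
endfacet
facet normal -0.591 0.742 0.317
outer loop
vertex -0.442 4.795 -1.836
vertex -1.409 3.988 -1.75
vertex -0.649 4.17 -0.759
endloop
endfacet
facet normal 0.945 0.324 -0.049
outer loop
vertex 0.496 4.214 -2.448
vertex 0.528 4.31 -1.191
vertex 0.869 3.232 -1.75
endloop
endfacet
facet normal 0.297 0.299 0.907
outer loop
vertex 0.528 4.31 -1.191
vertex -0.649 4.17 -0.759
vertex 0.161 3.205 -0.706
endloop
endfacet
facet normal -0.798 0.117 0.591
outer loop
vertex -0.649 4.17 -0.759
vertex -1.409 3.988 -1.75
vertex -1.036 3.006 -1.052
endloop
endfacet
facet normal -0.828 0.029 -0.561
outer loop
vertex -1.409 3.988 -1.75
vertex -0.701 4.015 -2.794
vertex -1.068 2.91 -2.309
endloop
endfacet
facet normal 0.250 0.157 -0.955
outer loop
vertex -0.701 4.015 -2.794
vertex 0.496 4.214 -2.448
vertex 0.109 3.05 -2.741
endloop
endfacet
facet normal 0.609 -0.688 0.395
outer loop
vertex -0.098 2.425 -1.664
vertex 0.869 3.232 -1.75
vertex 0.161 3.205 -0.706
endloop
endfacet
facet normal -0.057 -0.767 0.640
outer loop
vertex -0.098 2.425 -1.664
vertex 0.161 3.205 -0.706
vertex -1.036 3.006 -1.052
endloop
endfacet
facet normal -0.487 -0.870 0.079
outer loop
vertex -0.098 2.425 -1.664
vertex -1.036 3.006 -1.052
vertex -1.068 2.91 -2.309
endloop
endfacet
facet normal -0.086 -0.854 -0.512
outer loop
vertex -0.098 2.425 -1.664
vertex -1.068 2.91 -2.309
vertex 0.109 3.05 -2.741
endloop
endfacet
facet normal 0.591 -0.742 -0.317
outer loop
vertex -0.098 2.425 -1.664
vertex 0.109 3.05 -2.741
vertex 0.869 3.232 -1.75
endloop
endfacet
facet normal 0.828 -0.029 0.561
outer loop
vertex 0.161 3.205 -0.706
vertex 0.869 3.232 -1.75
vertex 0.528 4.31 -1.191
endloop
endfacet
facet normal -0.250 -0.157 0.955
outer loop
vertex -1.036 3.006 -1.052
vertex 0.161 3.205 -0.706
vertex -0.649 4.17 -0.759
endloop
endfacet
facet normal -0.945 -0.324 0.049
outer loop
vertex -1.068 2.91 -2.309
vertex -1.036 3.006 -1.052
vertex -1.409 3.988 -1.75
endloop
endfacet
facet normal -0.297 -0.299 -0.907
outer loop
vertex 0.109 3.05 -2.741
vertex -1.068 2.91 -2.309
vertex -0.701 4.015 -2.794
endloop
endfacet
facet normal 0.798 -0.117 -0.591
outer loop
vertex 0.869 3.232 -1.75
vertex 0.109 3.05 -2.741
vertex 0.496 4.214 -2.448
endloop
endfacet

endsolid


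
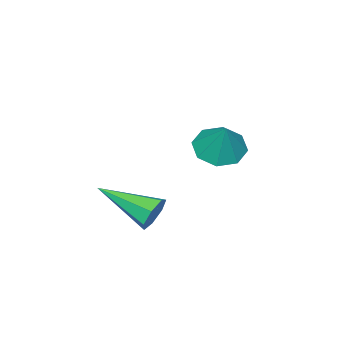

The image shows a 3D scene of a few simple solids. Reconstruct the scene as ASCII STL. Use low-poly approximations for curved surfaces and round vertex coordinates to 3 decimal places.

solid 
facet normal -0.215 0.925 -0.313
outer loop
vertex 3.313 3.056 0.997
vertex 2.914 3.163 1.587
vertex 3.615 3.293 1.49
endloop
endfacet
facet normal 0.875 -0.245 -0.418
outer loop
vertex 3.313 3.056 0.997
vertex 3.615 3.293 1.49
vertex 3.386 1.137 2.273
endloop
endfacet
facet normal -0.215 0.925 -0.314
outer loop
vertex 3.615 3.293 1.49
vertex 2.914 3.163 1.587
vertex 3.389 3.432 2.055
endloop
endfacet
facet normal 0.931 0.033 0.364
outer loop
vertex 3.615 3.293 1.49
vertex 3.389 3.432 2.055
vertex 3.386 1.137 2.273
endloop
endfacet
facet normal -0.216 0.925 -0.313
outer loop
vertex 3.389 3.432 2.055
vertex 2.914 3.163 1.587
vertex 2.805 3.368 2.268
endloop
endfacet
facet normal 0.333 0.089 0.939
outer loop
vertex 3.389 3.432 2.055
vertex 2.805 3.368 2.268
vertex 3.386 1.137 2.273
endloop
endfacet
facet normal -0.216 0.925 -0.313
outer loop
vertex 2.805 3.368 2.268
vertex 2.914 3.163 1.587
vertex 2.303 3.149 1.967
endloop
endfacet
facet normal -0.471 -0.121 0.874
outer loop
vertex 2.805 3.368 2.268
vertex 2.303 3.149 1.967
vertex 3.386 1.137 2.273
endloop
endfacet
facet normal -0.216 0.925 -0.314
outer loop
vertex 2.303 3.149 1.967
vertex 2.914 3.163 1.587
vertex 2.261 2.94 1.38
endloop
endfacet
facet normal -0.873 -0.437 0.218
outer loop
vertex 2.303 3.149 1.967
vertex 2.261 2.94 1.38
vertex 3.386 1.137 2.273
endloop
endfacet
facet normal -0.216 0.925 -0.313
outer loop
vertex 2.261 2.94 1.38
vertex 2.914 3.163 1.587
vertex 2.711 2.899 0.948
endloop
endfacet
facet normal -0.571 -0.622 -0.536
outer loop
vertex 2.261 2.94 1.38
vertex 2.711 2.899 0.948
vertex 3.386 1.137 2.273
endloop
endfacet
facet normal -0.216 0.925 -0.314
outer loop
vertex 2.711 2.899 0.948
vertex 2.914 3.163 1.587
vertex 3.313 3.056 0.997
endloop
endfacet
facet normal 0.206 -0.536 -0.818
outer loop
vertex 2.711 2.899 0.948
vertex 3.313 3.056 0.997
vertex 3.386 1.137 2.273
endloop
endfacet
facet normal -0.320 -0.413 -0.853
outer loop
vertex -0.136 2.505 2.616
vertex -1.048 2.751 2.839
vertex -0.32 3.177 2.36
endloop
endfacet
facet normal 0.952 0.294 0.088
outer loop
vertex -0.136 2.505 2.616
vertex -0.32 3.177 2.36
vertex -0.552 3.389 4.161
endloop
endfacet
facet normal -0.320 -0.412 -0.853
outer loop
vertex -0.32 3.177 2.36
vertex -1.048 2.751 2.839
vertex -0.93 3.6 2.385
endloop
endfacet
facet normal 0.569 0.822 -0.023
outer loop
vertex -0.32 3.177 2.36
vertex -0.93 3.6 2.385
vertex -0.552 3.389 4.161
endloop
endfacet
facet normal -0.318 -0.412 -0.854
outer loop
vertex -0.93 3.6 2.385
vertex -1.048 2.751 2.839
vertex -1.609 3.524 2.675
endloop
endfacet
facet normal -0.056 0.990 0.129
outer loop
vertex -0.93 3.6 2.385
vertex -1.609 3.524 2.675
vertex -0.552 3.389 4.161
endloop
endfacet
facet normal -0.320 -0.413 -0.853
outer loop
vertex -1.609 3.524 2.675
vertex -1.048 2.751 2.839
vertex -1.959 2.996 3.062
endloop
endfacet
facet normal -0.551 0.699 0.456
outer loop
vertex -1.609 3.524 2.675
vertex -1.959 2.996 3.062
vertex -0.552 3.389 4.161
endloop
endfacet
facet normal -0.320 -0.413 -0.853
outer loop
vertex -1.959 2.996 3.062
vertex -1.048 2.751 2.839
vertex -1.775 2.324 3.318
endloop
endfacet
facet normal -0.632 0.119 0.766
outer loop
vertex -1.959 2.996 3.062
vertex -1.775 2.324 3.318
vertex -0.552 3.389 4.161
endloop
endfacet
facet normal -0.320 -0.412 -0.853
outer loop
vertex -1.775 2.324 3.318
vertex -1.048 2.751 2.839
vertex -1.165 1.902 3.293
endloop
endfacet
facet normal -0.248 -0.410 0.878
outer loop
vertex -1.775 2.324 3.318
vertex -1.165 1.902 3.293
vertex -0.552 3.389 4.161
endloop
endfacet
facet normal -0.320 -0.412 -0.853
outer loop
vertex -1.165 1.902 3.293
vertex -1.048 2.751 2.839
vertex -0.486 1.977 3.002
endloop
endfacet
facet normal 0.375 -0.578 0.725
outer loop
vertex -1.165 1.902 3.293
vertex -0.486 1.977 3.002
vertex -0.552 3.389 4.161
endloop
endfacet
facet normal -0.320 -0.412 -0.853
outer loop
vertex -0.486 1.977 3.002
vertex -1.048 2.751 2.839
vertex -0.136 2.505 2.616
endloop
endfacet
facet normal 0.871 -0.286 0.398
outer loop
vertex -0.486 1.977 3.002
vertex -0.136 2.505 2.616
vertex -0.552 3.389 4.161
endloop
endfacet

endsolid


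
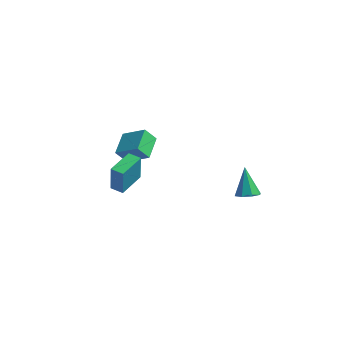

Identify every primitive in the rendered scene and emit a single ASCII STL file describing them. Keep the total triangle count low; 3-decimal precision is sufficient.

solid 
facet normal -0.895 -0.372 0.245
outer loop
vertex 1.179 -5.015 2.643
vertex 0.678 -3.409 3.253
vertex 0.448 -4.516 0.728
endloop
endfacet
facet normal 0.280 -0.898 -0.341
outer loop
vertex 1.182 -4.211 0.527
vertex 1.179 -5.015 2.643
vertex 0.448 -4.516 0.728
endloop
endfacet
facet normal -0.895 -0.372 0.245
outer loop
vertex 0.448 -4.516 0.728
vertex 0.678 -3.409 3.253
vertex -0.053 -2.91 1.337
endloop
endfacet
facet normal -0.347 0.236 -0.908
outer loop
vertex -0.053 -2.91 1.337
vertex 1.182 -4.211 0.527
vertex 0.448 -4.516 0.728
endloop
endfacet
facet normal 0.347 -0.237 0.908
outer loop
vertex 1.179 -5.015 2.643
vertex 1.412 -3.104 3.052
vertex 0.678 -3.409 3.253
endloop
endfacet
facet normal 0.280 -0.898 -0.341
outer loop
vertex 1.913 -4.71 2.443
vertex 1.179 -5.015 2.643
vertex 1.182 -4.211 0.527
endloop
endfacet
facet normal 0.346 -0.236 0.908
outer loop
vertex 1.913 -4.71 2.443
vertex 1.412 -3.104 3.052
vertex 1.179 -5.015 2.643
endloop
endfacet
facet normal -0.280 0.898 0.341
outer loop
vertex 0.678 -3.409 3.253
vertex 1.412 -3.104 3.052
vertex -0.053 -2.91 1.337
endloop
endfacet
facet normal -0.346 0.237 -0.908
outer loop
vertex 0.681 -2.605 1.137
vertex 1.182 -4.211 0.527
vertex -0.053 -2.91 1.337
endloop
endfacet
facet normal -0.280 0.897 0.341
outer loop
vertex -0.053 -2.91 1.337
vertex 1.412 -3.104 3.052
vertex 0.681 -2.605 1.137
endloop
endfacet
facet normal 0.895 0.372 -0.245
outer loop
vertex 0.681 -2.605 1.137
vertex 1.913 -4.71 2.443
vertex 1.182 -4.211 0.527
endloop
endfacet
facet normal 0.895 0.372 -0.245
outer loop
vertex 1.412 -3.104 3.052
vertex 1.913 -4.71 2.443
vertex 0.681 -2.605 1.137
endloop
endfacet
facet normal -0.513 0.689 0.513
outer loop
vertex -1.429 -2.259 3.75
vertex -0.041 -1.718 4.411
vertex -1.306 -1.531 2.895
endloop
endfacet
facet normal -0.851 -0.332 -0.406
outer loop
vertex -0.419 -2.722 2.009
vertex -1.429 -2.259 3.75
vertex -1.306 -1.531 2.895
endloop
endfacet
facet normal -0.513 0.688 0.513
outer loop
vertex -1.306 -1.531 2.895
vertex -0.041 -1.718 4.411
vertex 0.082 -0.989 3.556
endloop
endfacet
facet normal 0.109 0.644 -0.757
outer loop
vertex 0.082 -0.989 3.556
vertex -0.419 -2.722 2.009
vertex -1.306 -1.531 2.895
endloop
endfacet
facet normal -0.109 -0.644 0.757
outer loop
vertex -1.429 -2.259 3.75
vertex 0.846 -2.909 3.525
vertex -0.041 -1.718 4.411
endloop
endfacet
facet normal -0.852 -0.332 -0.406
outer loop
vertex -0.542 -3.451 2.864
vertex -1.429 -2.259 3.75
vertex -0.419 -2.722 2.009
endloop
endfacet
facet normal -0.109 -0.644 0.757
outer loop
vertex -0.542 -3.451 2.864
vertex 0.846 -2.909 3.525
vertex -1.429 -2.259 3.75
endloop
endfacet
facet normal 0.851 0.332 0.406
outer loop
vertex -0.041 -1.718 4.411
vertex 0.846 -2.909 3.525
vertex 0.082 -0.989 3.556
endloop
endfacet
facet normal 0.109 0.644 -0.757
outer loop
vertex 0.969 -2.181 2.67
vertex -0.419 -2.722 2.009
vertex 0.082 -0.989 3.556
endloop
endfacet
facet normal 0.852 0.332 0.405
outer loop
vertex 0.082 -0.989 3.556
vertex 0.846 -2.909 3.525
vertex 0.969 -2.181 2.67
endloop
endfacet
facet normal 0.513 -0.688 -0.513
outer loop
vertex 0.969 -2.181 2.67
vertex -0.542 -3.451 2.864
vertex -0.419 -2.722 2.009
endloop
endfacet
facet normal 0.513 -0.689 -0.513
outer loop
vertex 0.846 -2.909 3.525
vertex -0.542 -3.451 2.864
vertex 0.969 -2.181 2.67
endloop
endfacet
facet normal 0.252 -0.093 -0.963
outer loop
vertex 3.218 3.59 -1.292
vertex 2.493 3.853 -1.507
vertex 3.198 4.199 -1.356
endloop
endfacet
facet normal 0.828 0.085 0.554
outer loop
vertex 3.218 3.59 -1.292
vertex 3.198 4.199 -1.356
vertex 1.967 4.047 0.507
endloop
endfacet
facet normal 0.252 -0.093 -0.963
outer loop
vertex 3.198 4.199 -1.356
vertex 2.493 3.853 -1.507
vertex 2.766 4.605 -1.508
endloop
endfacet
facet normal 0.540 0.731 0.417
outer loop
vertex 3.198 4.199 -1.356
vertex 2.766 4.605 -1.508
vertex 1.967 4.047 0.507
endloop
endfacet
facet normal 0.253 -0.093 -0.963
outer loop
vertex 2.766 4.605 -1.508
vertex 2.493 3.853 -1.507
vertex 2.174 4.57 -1.66
endloop
endfacet
facet normal -0.114 0.968 0.223
outer loop
vertex 2.766 4.605 -1.508
vertex 2.174 4.57 -1.66
vertex 1.967 4.047 0.507
endloop
endfacet
facet normal 0.252 -0.093 -0.963
outer loop
vertex 2.174 4.57 -1.66
vertex 2.493 3.853 -1.507
vertex 1.769 4.115 -1.722
endloop
endfacet
facet normal -0.750 0.656 0.087
outer loop
vertex 2.174 4.57 -1.66
vertex 1.769 4.115 -1.722
vertex 1.967 4.047 0.507
endloop
endfacet
facet normal 0.252 -0.095 -0.963
outer loop
vertex 1.769 4.115 -1.722
vertex 2.493 3.853 -1.507
vertex 1.788 3.506 -1.657
endloop
endfacet
facet normal -0.996 -0.022 0.088
outer loop
vertex 1.769 4.115 -1.722
vertex 1.788 3.506 -1.657
vertex 1.967 4.047 0.507
endloop
endfacet
facet normal 0.251 -0.093 -0.964
outer loop
vertex 1.788 3.506 -1.657
vertex 2.493 3.853 -1.507
vertex 2.221 3.1 -1.505
endloop
endfacet
facet normal -0.707 -0.670 0.226
outer loop
vertex 1.788 3.506 -1.657
vertex 2.221 3.1 -1.505
vertex 1.967 4.047 0.507
endloop
endfacet
facet normal 0.251 -0.093 -0.963
outer loop
vertex 2.221 3.1 -1.505
vertex 2.493 3.853 -1.507
vertex 2.813 3.135 -1.354
endloop
endfacet
facet normal -0.053 -0.906 0.420
outer loop
vertex 2.221 3.1 -1.505
vertex 2.813 3.135 -1.354
vertex 1.967 4.047 0.507
endloop
endfacet
facet normal 0.252 -0.093 -0.963
outer loop
vertex 2.813 3.135 -1.354
vertex 2.493 3.853 -1.507
vertex 3.218 3.59 -1.292
endloop
endfacet
facet normal 0.582 -0.594 0.556
outer loop
vertex 2.813 3.135 -1.354
vertex 3.218 3.59 -1.292
vertex 1.967 4.047 0.507
endloop
endfacet

endsolid


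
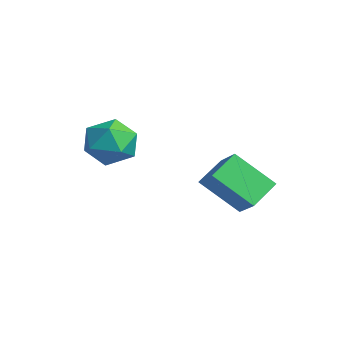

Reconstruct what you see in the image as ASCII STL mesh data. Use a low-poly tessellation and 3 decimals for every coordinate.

solid 
facet normal -0.151 -0.234 0.961
outer loop
vertex -4.062 -2.892 4.339
vertex -4.106 -3.85 4.099
vertex -3.239 -3.439 4.335
endloop
endfacet
facet normal 0.243 0.359 0.901
outer loop
vertex -4.062 -2.892 4.339
vertex -3.239 -3.439 4.335
vertex -3.225 -2.523 3.966
endloop
endfacet
facet normal -0.134 0.838 0.529
outer loop
vertex -4.062 -2.892 4.339
vertex -3.225 -2.523 3.966
vertex -4.084 -2.367 3.502
endloop
endfacet
facet normal -0.761 0.540 0.359
outer loop
vertex -4.062 -2.892 4.339
vertex -4.084 -2.367 3.502
vertex -4.628 -3.188 3.584
endloop
endfacet
facet normal -0.771 -0.121 0.625
outer loop
vertex -4.062 -2.892 4.339
vertex -4.628 -3.188 3.584
vertex -4.106 -3.85 4.099
endloop
endfacet
facet normal 0.828 0.199 0.525
outer loop
vertex -3.225 -2.523 3.966
vertex -3.239 -3.439 4.335
vertex -2.752 -3.252 3.496
endloop
endfacet
facet normal 0.191 -0.760 0.622
outer loop
vertex -3.239 -3.439 4.335
vertex -4.106 -3.85 4.099
vertex -3.296 -4.073 3.578
endloop
endfacet
facet normal -0.812 -0.578 0.080
outer loop
vertex -4.106 -3.85 4.099
vertex -4.628 -3.188 3.584
vertex -4.155 -3.917 3.114
endloop
endfacet
facet normal -0.796 0.492 -0.352
outer loop
vertex -4.628 -3.188 3.584
vertex -4.084 -2.367 3.502
vertex -4.141 -3.001 2.745
endloop
endfacet
facet normal 0.218 0.973 -0.077
outer loop
vertex -4.084 -2.367 3.502
vertex -3.225 -2.523 3.966
vertex -3.274 -2.59 2.981
endloop
endfacet
facet normal 0.761 -0.540 -0.359
outer loop
vertex -3.318 -3.548 2.741
vertex -2.752 -3.252 3.496
vertex -3.296 -4.073 3.578
endloop
endfacet
facet normal 0.134 -0.838 -0.529
outer loop
vertex -3.318 -3.548 2.741
vertex -3.296 -4.073 3.578
vertex -4.155 -3.917 3.114
endloop
endfacet
facet normal -0.243 -0.359 -0.901
outer loop
vertex -3.318 -3.548 2.741
vertex -4.155 -3.917 3.114
vertex -4.141 -3.001 2.745
endloop
endfacet
facet normal 0.151 0.234 -0.961
outer loop
vertex -3.318 -3.548 2.741
vertex -4.141 -3.001 2.745
vertex -3.274 -2.59 2.981
endloop
endfacet
facet normal 0.771 0.121 -0.625
outer loop
vertex -3.318 -3.548 2.741
vertex -3.274 -2.59 2.981
vertex -2.752 -3.252 3.496
endloop
endfacet
facet normal 0.796 -0.492 0.352
outer loop
vertex -3.296 -4.073 3.578
vertex -2.752 -3.252 3.496
vertex -3.239 -3.439 4.335
endloop
endfacet
facet normal -0.218 -0.973 0.077
outer loop
vertex -4.155 -3.917 3.114
vertex -3.296 -4.073 3.578
vertex -4.106 -3.85 4.099
endloop
endfacet
facet normal -0.828 -0.199 -0.525
outer loop
vertex -4.141 -3.001 2.745
vertex -4.155 -3.917 3.114
vertex -4.628 -3.188 3.584
endloop
endfacet
facet normal -0.191 0.760 -0.622
outer loop
vertex -3.274 -2.59 2.981
vertex -4.141 -3.001 2.745
vertex -4.084 -2.367 3.502
endloop
endfacet
facet normal 0.812 0.578 -0.080
outer loop
vertex -2.752 -3.252 3.496
vertex -3.274 -2.59 2.981
vertex -3.225 -2.523 3.966
endloop
endfacet
facet normal -0.808 -0.022 -0.588
outer loop
vertex -1.625 -0.409 3.073
vertex -0.832 0.603 1.946
vertex -1.193 -1.368 2.515
endloop
endfacet
facet normal -0.464 -0.592 0.659
outer loop
vertex -0.288 -1.343 3.174
vertex -1.625 -0.409 3.073
vertex -1.193 -1.368 2.515
endloop
endfacet
facet normal -0.808 -0.022 -0.588
outer loop
vertex -1.193 -1.368 2.515
vertex -0.832 0.603 1.946
vertex -0.4 -0.355 1.388
endloop
endfacet
facet normal 0.363 -0.805 -0.468
outer loop
vertex -0.4 -0.355 1.388
vertex -0.288 -1.343 3.174
vertex -1.193 -1.368 2.515
endloop
endfacet
facet normal -0.363 0.806 0.468
outer loop
vertex -1.625 -0.409 3.073
vertex 0.073 0.628 2.605
vertex -0.832 0.603 1.946
endloop
endfacet
facet normal -0.464 -0.593 0.658
outer loop
vertex -0.72 -0.385 3.732
vertex -1.625 -0.409 3.073
vertex -0.288 -1.343 3.174
endloop
endfacet
facet normal -0.363 0.805 0.469
outer loop
vertex -0.72 -0.385 3.732
vertex 0.073 0.628 2.605
vertex -1.625 -0.409 3.073
endloop
endfacet
facet normal 0.463 0.593 -0.659
outer loop
vertex -0.832 0.603 1.946
vertex 0.073 0.628 2.605
vertex -0.4 -0.355 1.388
endloop
endfacet
facet normal 0.362 -0.806 -0.468
outer loop
vertex 0.505 -0.331 2.047
vertex -0.288 -1.343 3.174
vertex -0.4 -0.355 1.388
endloop
endfacet
facet normal 0.464 0.592 -0.659
outer loop
vertex -0.4 -0.355 1.388
vertex 0.073 0.628 2.605
vertex 0.505 -0.331 2.047
endloop
endfacet
facet normal 0.808 0.022 0.588
outer loop
vertex 0.505 -0.331 2.047
vertex -0.72 -0.385 3.732
vertex -0.288 -1.343 3.174
endloop
endfacet
facet normal 0.808 0.022 0.588
outer loop
vertex 0.073 0.628 2.605
vertex -0.72 -0.385 3.732
vertex 0.505 -0.331 2.047
endloop
endfacet

endsolid


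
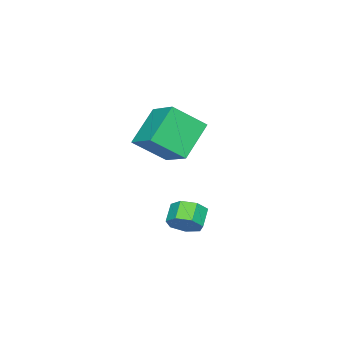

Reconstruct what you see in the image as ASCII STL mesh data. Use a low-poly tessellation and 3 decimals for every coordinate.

solid 
facet normal 0.740 0.176 -0.649
outer loop
vertex -1.225 0.221 -1.577
vertex -1.756 0.349 -2.148
vertex -1.439 0.869 -1.645
endloop
endfacet
facet normal 0.596 0.276 0.754
outer loop
vertex -1.225 0.221 -1.577
vertex -1.439 0.869 -1.645
vertex -1.973 0.044 -0.921
endloop
endfacet
facet normal 0.595 0.277 0.754
outer loop
vertex -1.973 0.044 -0.921
vertex -1.439 0.869 -1.645
vertex -2.187 0.692 -0.99
endloop
endfacet
facet normal -0.740 -0.175 0.649
outer loop
vertex -1.973 0.044 -0.921
vertex -2.187 0.692 -0.99
vertex -2.504 0.171 -1.492
endloop
endfacet
facet normal 0.740 0.177 -0.649
outer loop
vertex -1.439 0.869 -1.645
vertex -1.756 0.349 -2.148
vertex -1.892 1.125 -2.092
endloop
endfacet
facet normal 0.128 0.911 0.392
outer loop
vertex -1.439 0.869 -1.645
vertex -1.892 1.125 -2.092
vertex -2.187 0.692 -0.99
endloop
endfacet
facet normal 0.128 0.911 0.392
outer loop
vertex -2.187 0.692 -0.99
vertex -1.892 1.125 -2.092
vertex -2.639 0.948 -1.437
endloop
endfacet
facet normal -0.741 -0.175 0.649
outer loop
vertex -2.187 0.692 -0.99
vertex -2.639 0.948 -1.437
vertex -2.504 0.171 -1.492
endloop
endfacet
facet normal 0.740 0.177 -0.649
outer loop
vertex -1.892 1.125 -2.092
vertex -1.756 0.349 -2.148
vertex -2.242 0.796 -2.581
endloop
endfacet
facet normal -0.437 0.859 -0.266
outer loop
vertex -1.892 1.125 -2.092
vertex -2.242 0.796 -2.581
vertex -2.639 0.948 -1.437
endloop
endfacet
facet normal -0.436 0.860 -0.266
outer loop
vertex -2.639 0.948 -1.437
vertex -2.242 0.796 -2.581
vertex -2.99 0.619 -1.926
endloop
endfacet
facet normal -0.740 -0.175 0.649
outer loop
vertex -2.639 0.948 -1.437
vertex -2.99 0.619 -1.926
vertex -2.504 0.171 -1.492
endloop
endfacet
facet normal 0.740 0.176 -0.649
outer loop
vertex -2.242 0.796 -2.581
vertex -1.756 0.349 -2.148
vertex -2.227 0.13 -2.744
endloop
endfacet
facet normal -0.672 0.162 -0.723
outer loop
vertex -2.242 0.796 -2.581
vertex -2.227 0.13 -2.744
vertex -2.99 0.619 -1.926
endloop
endfacet
facet normal -0.672 0.160 -0.723
outer loop
vertex -2.99 0.619 -1.926
vertex -2.227 0.13 -2.744
vertex -2.974 -0.047 -2.088
endloop
endfacet
facet normal -0.741 -0.176 0.648
outer loop
vertex -2.99 0.619 -1.926
vertex -2.974 -0.047 -2.088
vertex -2.504 0.171 -1.492
endloop
endfacet
facet normal 0.740 0.175 -0.649
outer loop
vertex -2.227 0.13 -2.744
vertex -1.756 0.349 -2.148
vertex -1.857 -0.371 -2.457
endloop
endfacet
facet normal -0.401 -0.660 -0.635
outer loop
vertex -2.227 0.13 -2.744
vertex -1.857 -0.371 -2.457
vertex -2.974 -0.047 -2.088
endloop
endfacet
facet normal -0.401 -0.659 -0.636
outer loop
vertex -2.974 -0.047 -2.088
vertex -1.857 -0.371 -2.457
vertex -2.605 -0.548 -1.802
endloop
endfacet
facet normal -0.741 -0.175 0.648
outer loop
vertex -2.974 -0.047 -2.088
vertex -2.605 -0.548 -1.802
vertex -2.504 0.171 -1.492
endloop
endfacet
facet normal 0.740 0.175 -0.649
outer loop
vertex -1.857 -0.371 -2.457
vertex -1.756 0.349 -2.148
vertex -1.411 -0.331 -1.938
endloop
endfacet
facet normal 0.171 -0.983 -0.071
outer loop
vertex -1.857 -0.371 -2.457
vertex -1.411 -0.331 -1.938
vertex -2.605 -0.548 -1.802
endloop
endfacet
facet normal 0.171 -0.983 -0.071
outer loop
vertex -2.605 -0.548 -1.802
vertex -1.411 -0.331 -1.938
vertex -2.159 -0.508 -1.282
endloop
endfacet
facet normal -0.741 -0.176 0.649
outer loop
vertex -2.605 -0.548 -1.802
vertex -2.159 -0.508 -1.282
vertex -2.504 0.171 -1.492
endloop
endfacet
facet normal 0.740 0.175 -0.649
outer loop
vertex -1.411 -0.331 -1.938
vertex -1.756 0.349 -2.148
vertex -1.225 0.221 -1.577
endloop
endfacet
facet normal 0.615 -0.566 0.549
outer loop
vertex -1.411 -0.331 -1.938
vertex -1.225 0.221 -1.577
vertex -2.159 -0.508 -1.282
endloop
endfacet
facet normal 0.615 -0.566 0.549
outer loop
vertex -2.159 -0.508 -1.282
vertex -1.225 0.221 -1.577
vertex -1.973 0.044 -0.921
endloop
endfacet
facet normal -0.740 -0.175 0.649
outer loop
vertex -2.159 -0.508 -1.282
vertex -1.973 0.044 -0.921
vertex -2.504 0.171 -1.492
endloop
endfacet
facet normal -0.474 -0.797 -0.376
outer loop
vertex -3.242 -1.948 3.441
vertex -4.194 -0.855 2.324
vertex -1.792 -2.139 2.018
endloop
endfacet
facet normal 0.520 -0.597 0.610
outer loop
vertex -0.986 -0.785 2.656
vertex -3.242 -1.948 3.441
vertex -1.792 -2.139 2.018
endloop
endfacet
facet normal -0.474 -0.797 -0.376
outer loop
vertex -1.792 -2.139 2.018
vertex -4.194 -0.855 2.324
vertex -2.744 -1.046 0.901
endloop
endfacet
facet normal 0.710 -0.094 -0.698
outer loop
vertex -2.744 -1.046 0.901
vertex -0.986 -0.785 2.656
vertex -1.792 -2.139 2.018
endloop
endfacet
facet normal -0.710 0.094 0.698
outer loop
vertex -3.242 -1.948 3.441
vertex -3.388 0.499 2.962
vertex -4.194 -0.855 2.324
endloop
endfacet
facet normal 0.520 -0.597 0.610
outer loop
vertex -2.436 -0.594 4.079
vertex -3.242 -1.948 3.441
vertex -0.986 -0.785 2.656
endloop
endfacet
facet normal -0.710 0.094 0.698
outer loop
vertex -2.436 -0.594 4.079
vertex -3.388 0.499 2.962
vertex -3.242 -1.948 3.441
endloop
endfacet
facet normal -0.520 0.597 -0.610
outer loop
vertex -4.194 -0.855 2.324
vertex -3.388 0.499 2.962
vertex -2.744 -1.046 0.901
endloop
endfacet
facet normal 0.710 -0.094 -0.698
outer loop
vertex -1.938 0.308 1.539
vertex -0.986 -0.785 2.656
vertex -2.744 -1.046 0.901
endloop
endfacet
facet normal -0.520 0.597 -0.610
outer loop
vertex -2.744 -1.046 0.901
vertex -3.388 0.499 2.962
vertex -1.938 0.308 1.539
endloop
endfacet
facet normal 0.474 0.797 0.376
outer loop
vertex -1.938 0.308 1.539
vertex -2.436 -0.594 4.079
vertex -0.986 -0.785 2.656
endloop
endfacet
facet normal 0.474 0.797 0.376
outer loop
vertex -3.388 0.499 2.962
vertex -2.436 -0.594 4.079
vertex -1.938 0.308 1.539
endloop
endfacet

endsolid
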